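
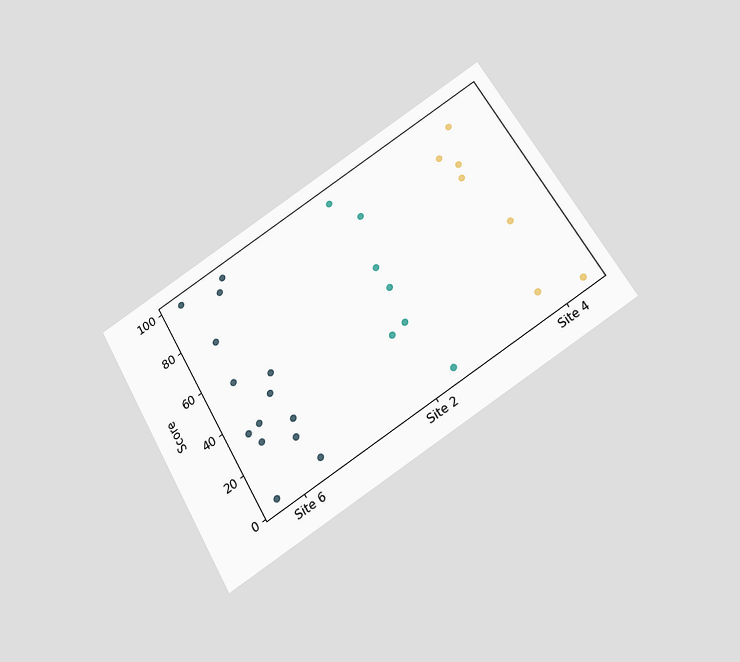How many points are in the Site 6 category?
The chart is tilted about 30° counter-clockwise and viewed slightly from below. Counting the markers in the Site 6 column gives 14.

14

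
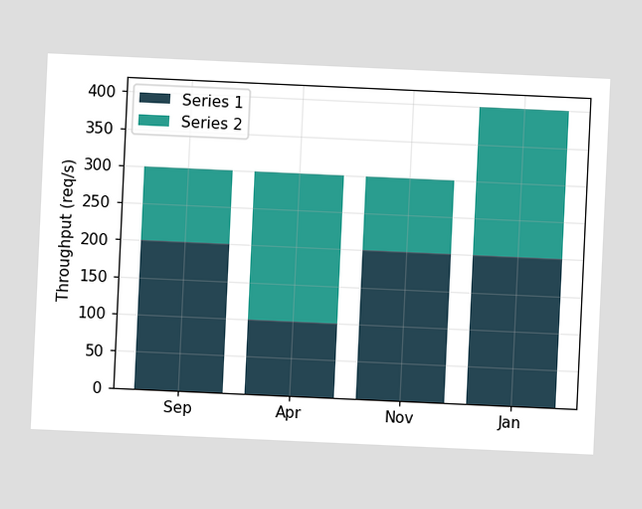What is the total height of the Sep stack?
300req/s

The chart is tilted about 3° clockwise. The Sep stack's top reaches 300req/s on the y-axis.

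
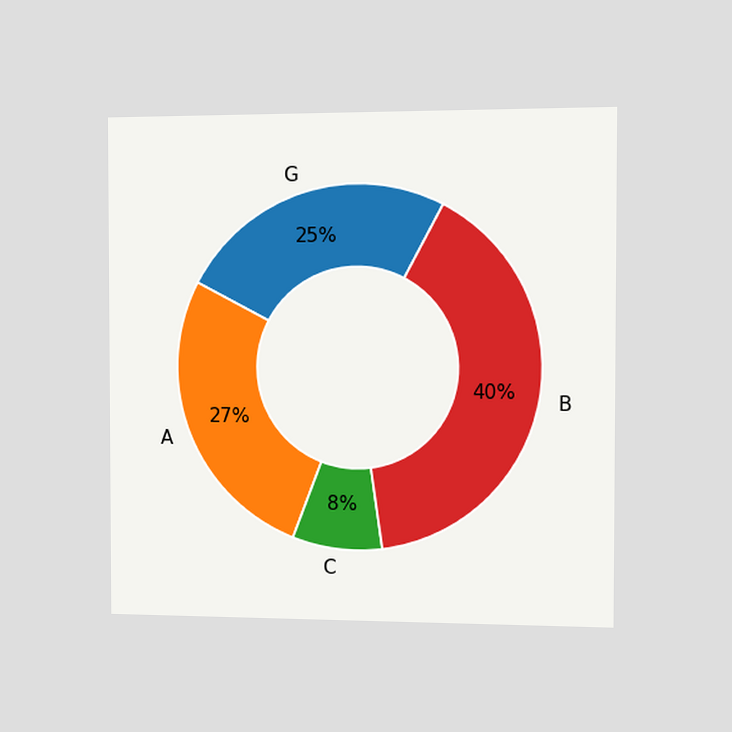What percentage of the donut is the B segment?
The chart is viewed slightly from the right. The B segment takes up 40% of the ring.

40%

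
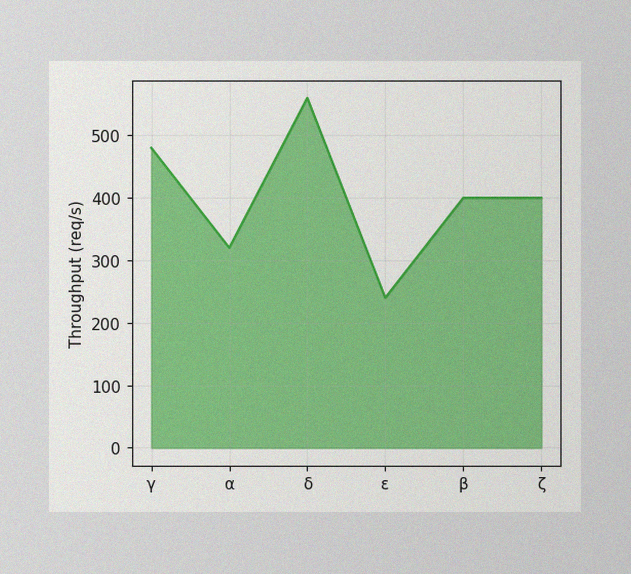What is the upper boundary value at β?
The image has some photo noise and uneven lighting. At β the upper boundary is at 400req/s.

400req/s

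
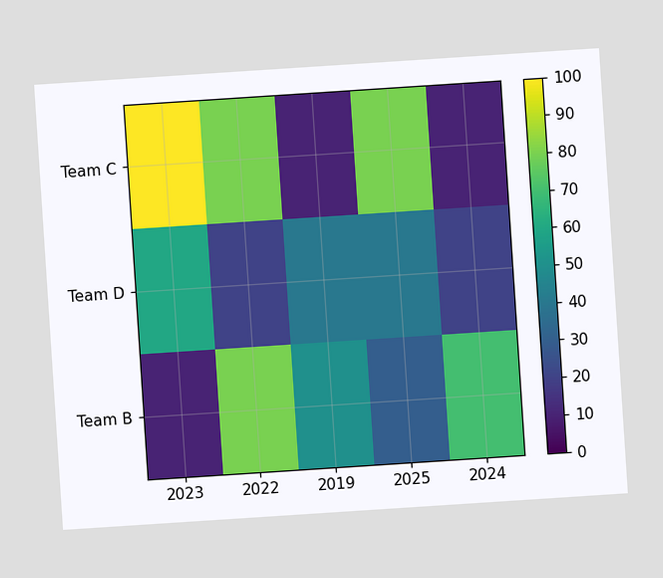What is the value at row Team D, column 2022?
The chart is tilted about 4° counter-clockwise. Matching cell (Team D, 2022) against the colorbar gives 20.

20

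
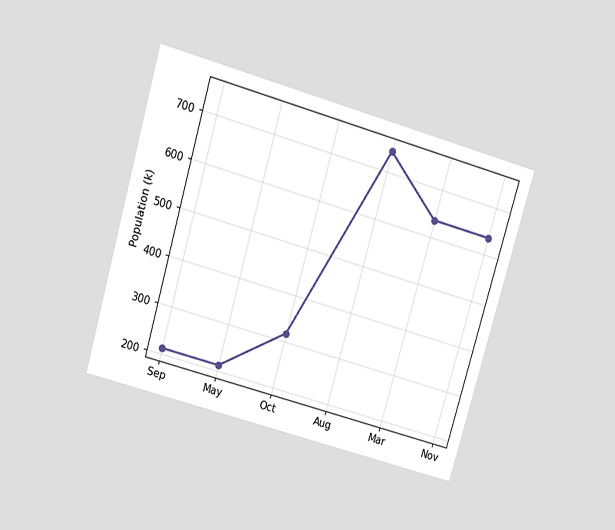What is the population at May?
212k

The chart is tilted about 16° clockwise and viewed slightly from above. At May, the line is at 212k.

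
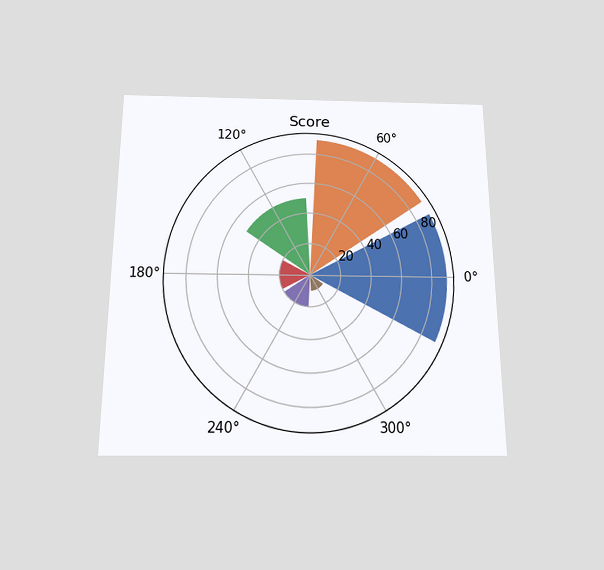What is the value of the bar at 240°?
The chart is viewed slightly from below. The bar at 240° reaches 20 on the radial axis.

20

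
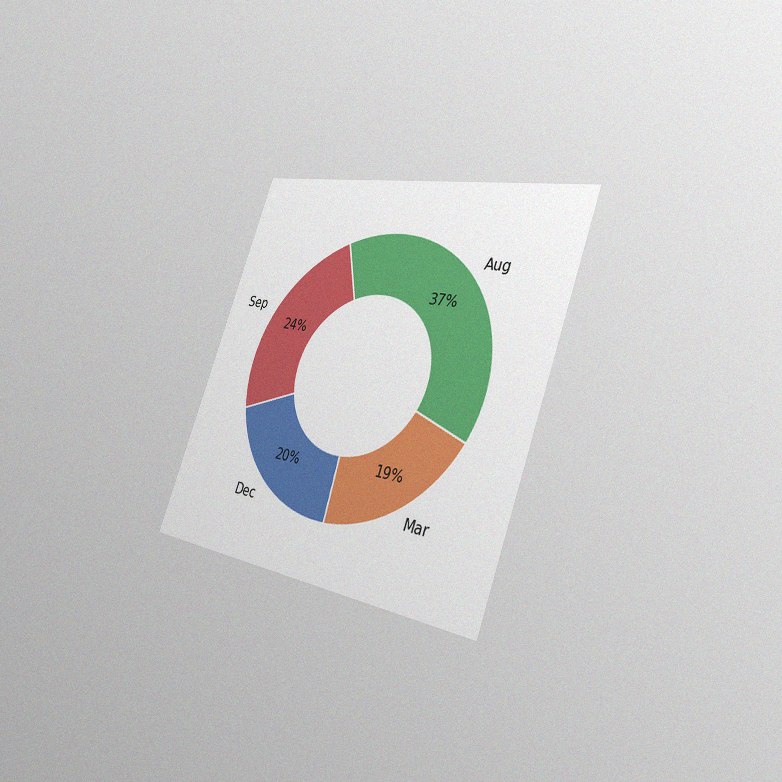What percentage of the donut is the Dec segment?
20%

The chart is tilted about 21° clockwise and viewed slightly from the right, with some photo noise. The Dec segment takes up 20% of the ring.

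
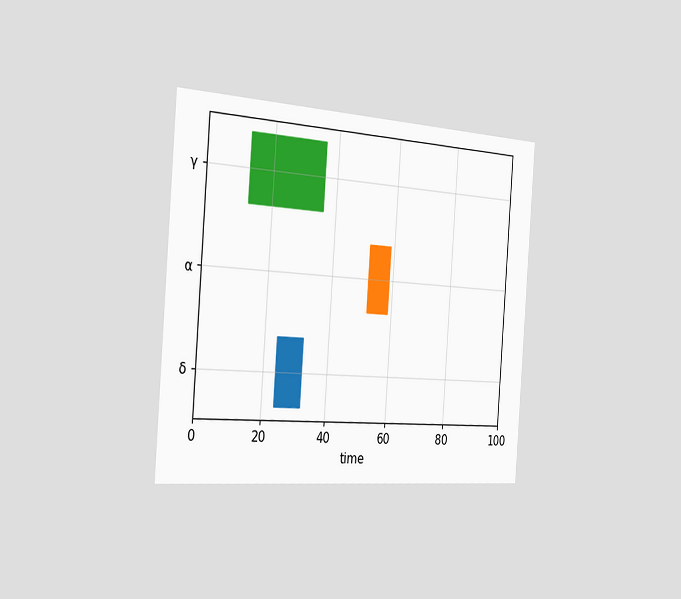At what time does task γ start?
The chart is tilted about 4° clockwise and viewed slightly from the left. The γ bar begins at t=13.

13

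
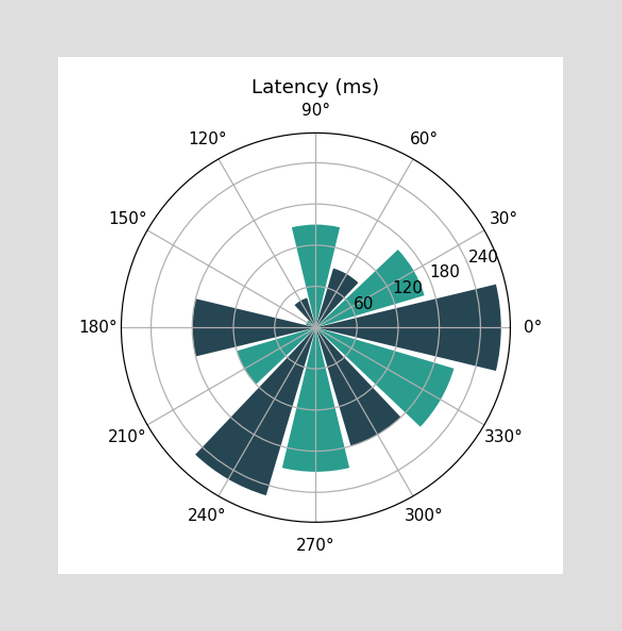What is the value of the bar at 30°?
165ms

The bar at 30° reaches 165ms on the radial axis.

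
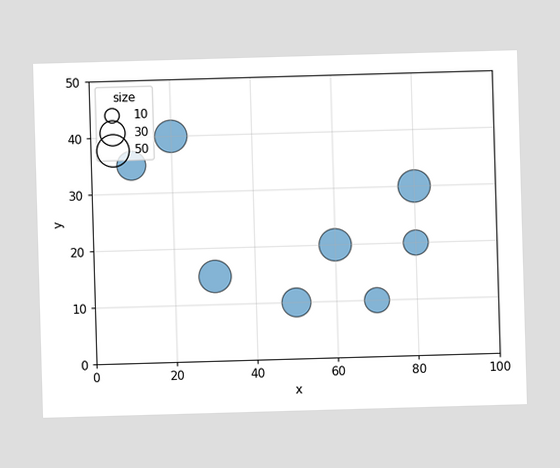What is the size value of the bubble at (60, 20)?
Matching the bubble at (60, 20) against the size legend gives 50.

50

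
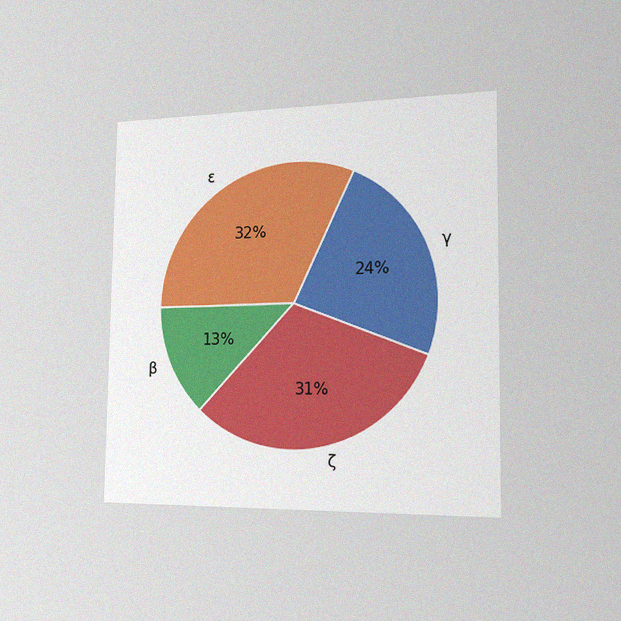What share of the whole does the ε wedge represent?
32%

The chart is viewed slightly from the right, with some photo noise. The ε slice takes up 32% of the pie.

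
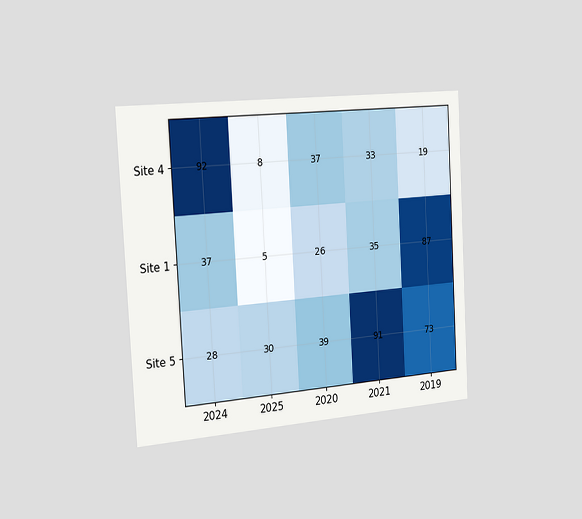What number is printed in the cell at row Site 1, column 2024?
The chart is tilted about 3° counter-clockwise and viewed slightly from the left. The (Site 1, 2024) cell reads 37.

37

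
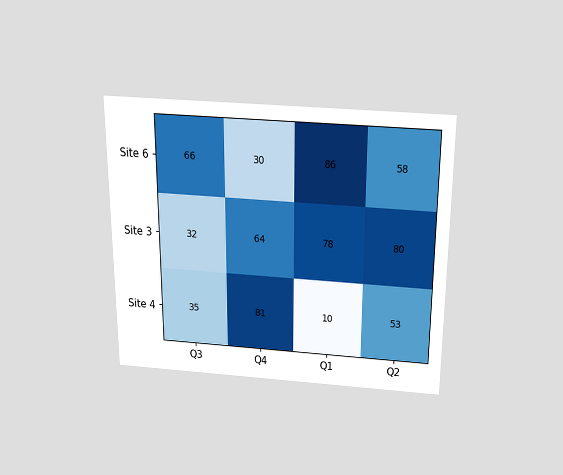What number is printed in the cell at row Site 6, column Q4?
The chart is viewed slightly from above. The (Site 6, Q4) cell reads 30.

30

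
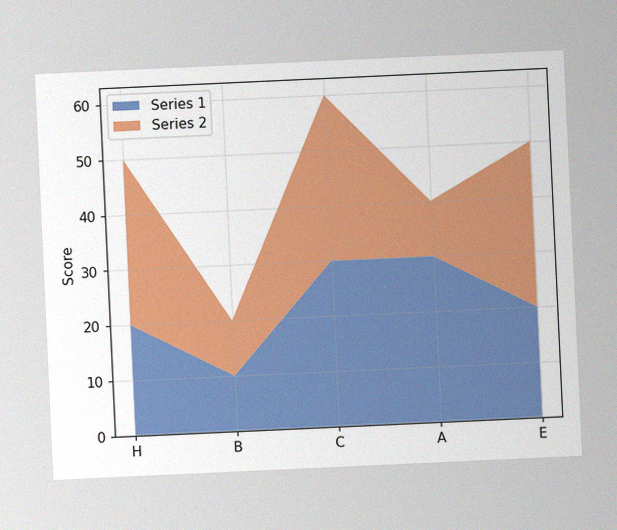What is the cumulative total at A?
The chart is tilted about 3° counter-clockwise, with some photo noise. The stacked total at A reaches 40.

40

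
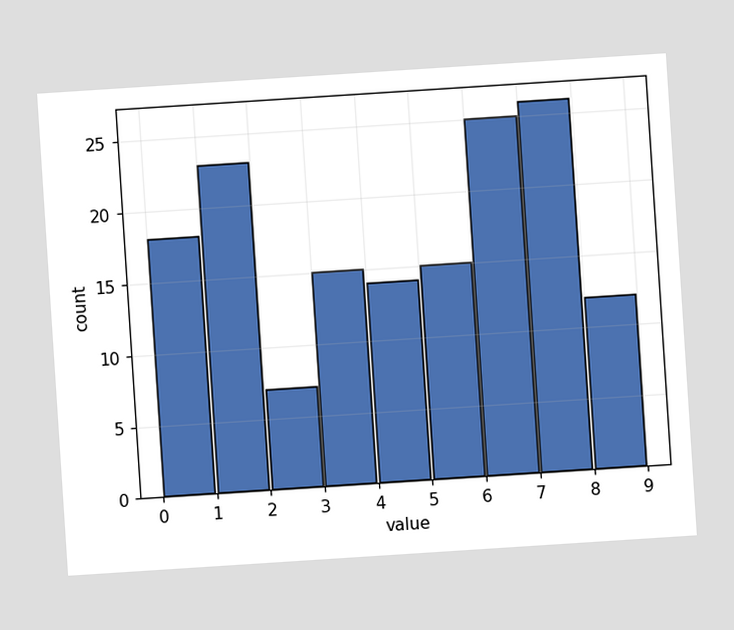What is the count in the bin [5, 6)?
The chart is tilted about 4° counter-clockwise. The [5, 6) bin has height 15.

15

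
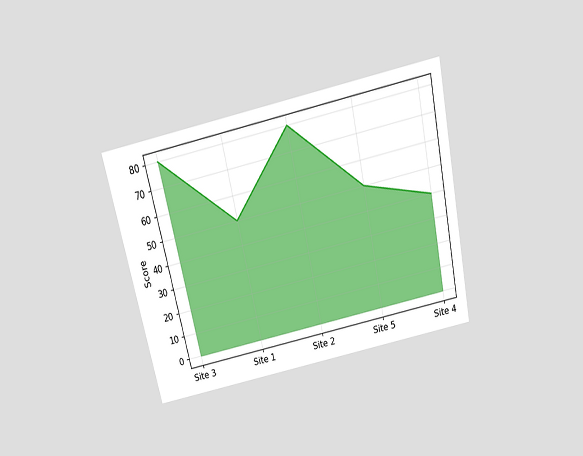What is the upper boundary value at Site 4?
40

The chart is tilted about 12° counter-clockwise and viewed slightly from above. At Site 4 the upper boundary is at 40.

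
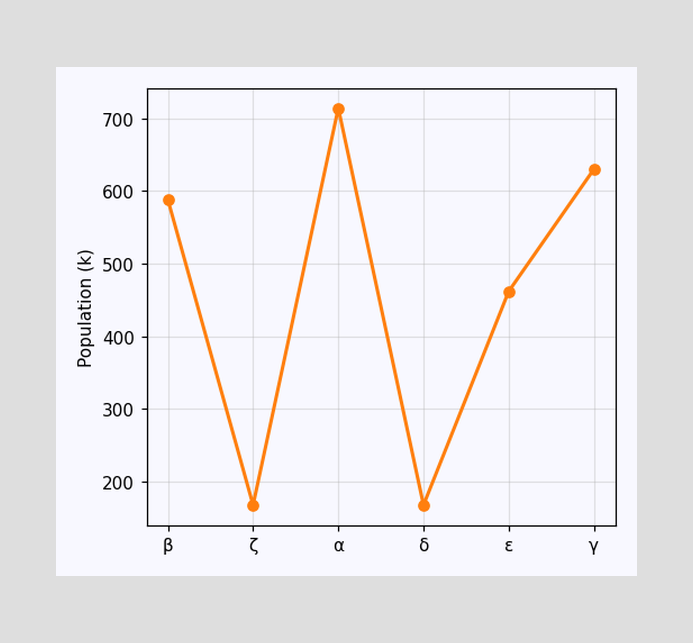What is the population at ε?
At ε, the line is at 462k.

462k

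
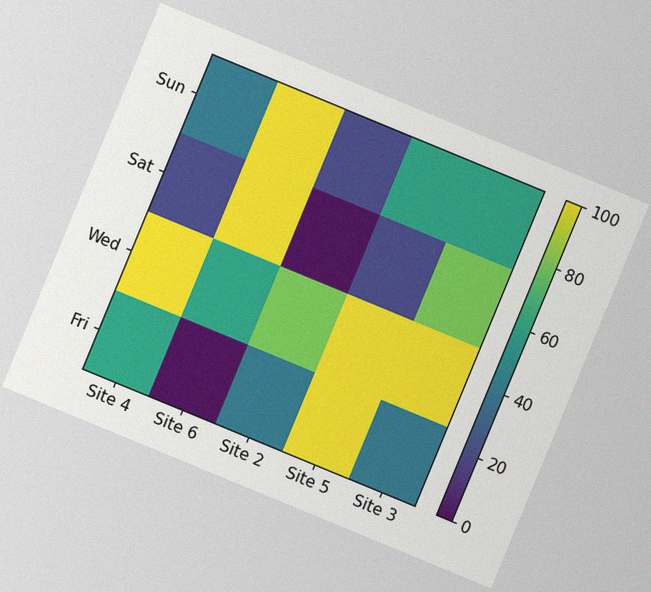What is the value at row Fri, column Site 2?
40

The chart is tilted about 22° clockwise, with some photo noise. Matching cell (Fri, Site 2) against the colorbar gives 40.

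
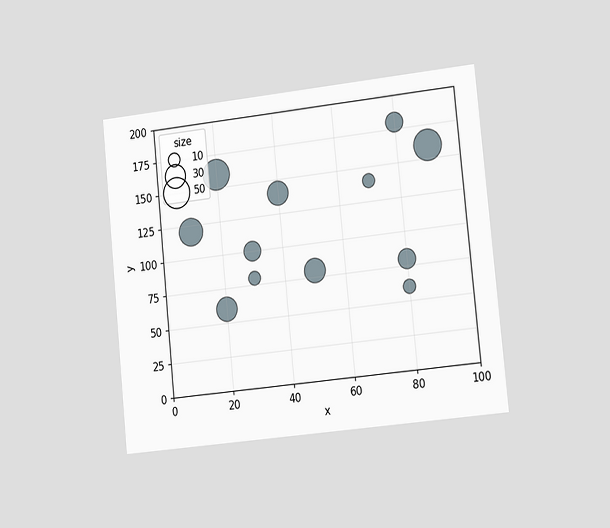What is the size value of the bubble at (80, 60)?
10

The chart is tilted about 6° counter-clockwise and viewed slightly from the right. Matching the bubble at (80, 60) against the size legend gives 10.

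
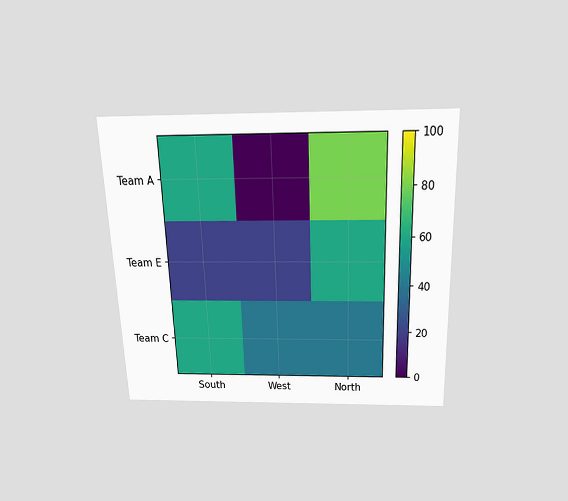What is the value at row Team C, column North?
The chart is tilted about 2° counter-clockwise and viewed slightly from above. Matching cell (Team C, North) against the colorbar gives 40.

40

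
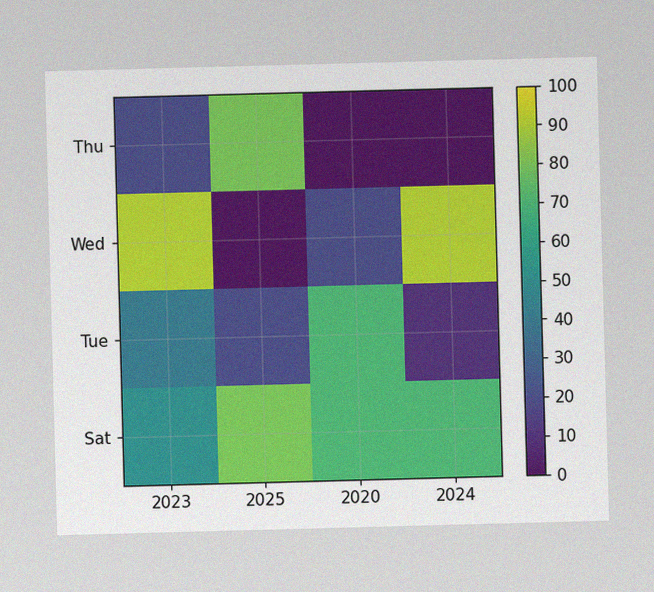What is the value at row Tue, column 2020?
The image has some photo noise and uneven lighting. Matching cell (Tue, 2020) against the colorbar gives 70.

70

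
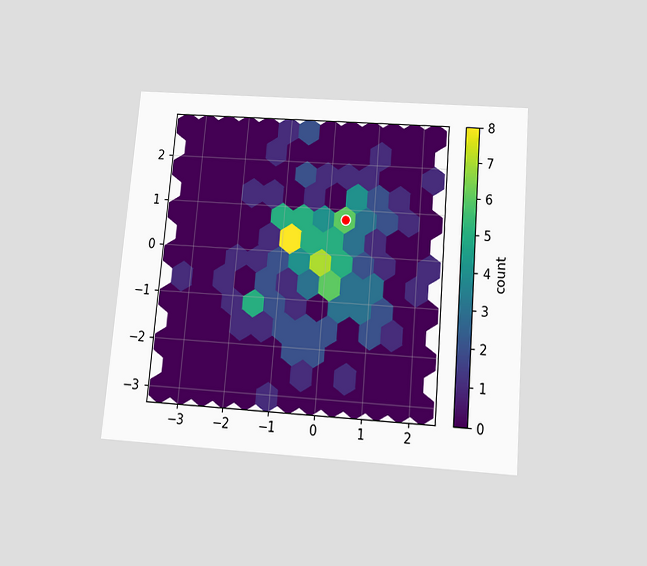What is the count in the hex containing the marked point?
6

The chart is tilted about 5° clockwise and viewed slightly from below. The marked hex reads 6 on the colorbar.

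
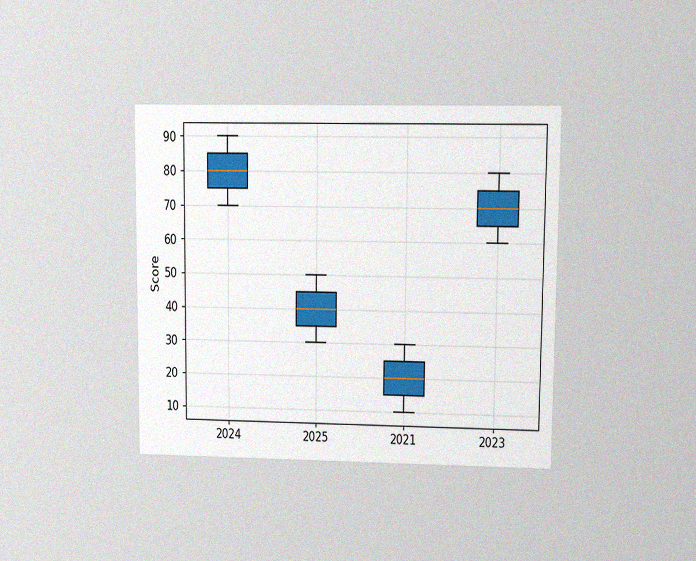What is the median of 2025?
The chart is viewed at a slight angle, with some photo noise. The median line in the 2025 box sits at 40.

40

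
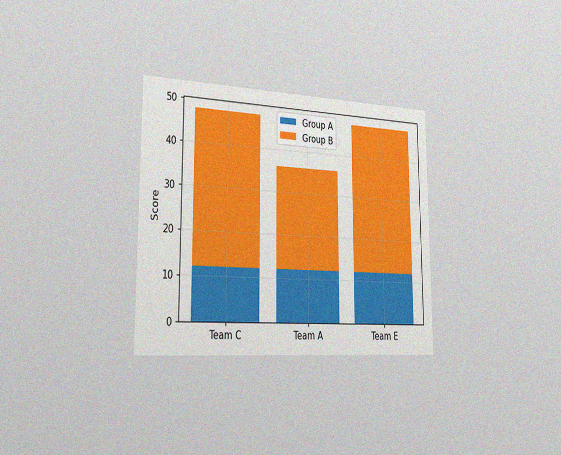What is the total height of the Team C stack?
48

The chart is viewed slightly from the left, with some photo noise. The Team C stack's top reaches 48 on the y-axis.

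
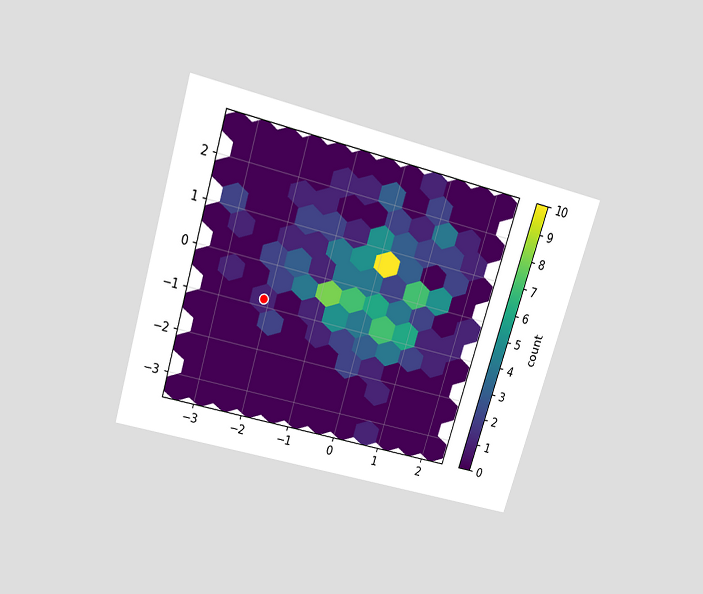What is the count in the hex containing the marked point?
The chart is tilted about 17° clockwise and viewed slightly from above. The marked hex reads 1 on the colorbar.

1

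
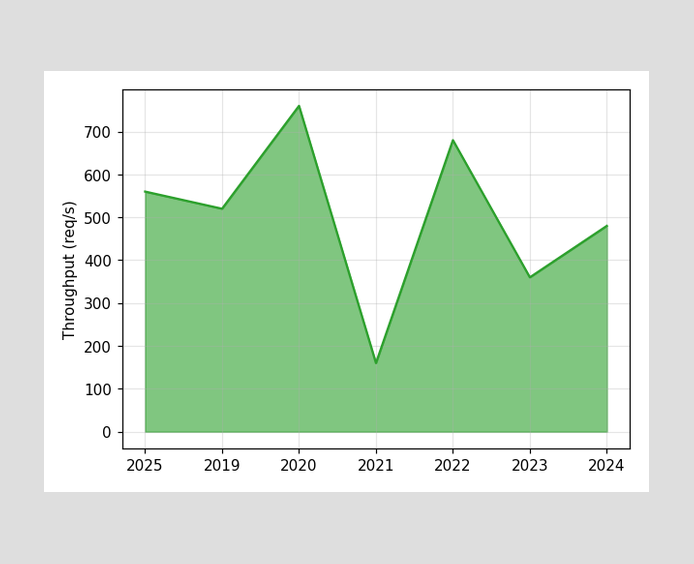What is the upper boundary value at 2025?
560req/s

At 2025 the upper boundary is at 560req/s.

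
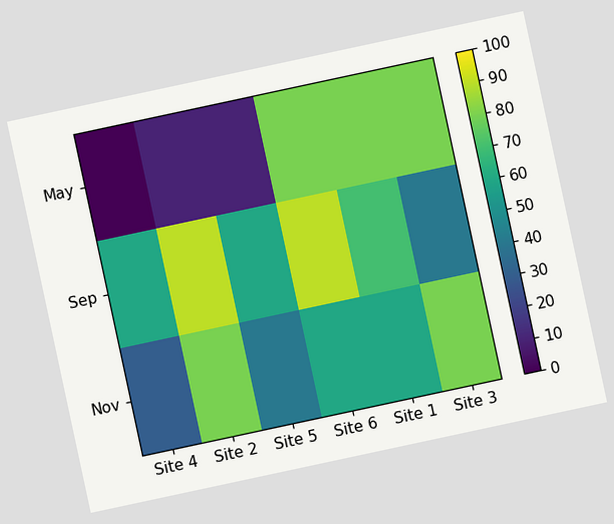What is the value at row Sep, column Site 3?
The chart is tilted about 12° counter-clockwise. Matching cell (Sep, Site 3) against the colorbar gives 40.

40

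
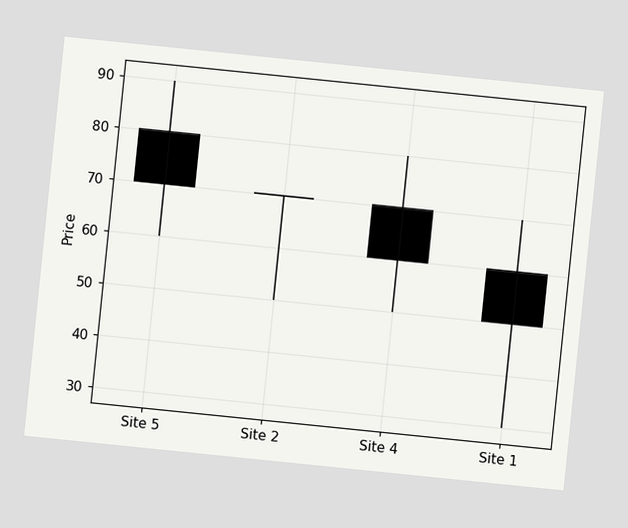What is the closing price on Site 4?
60

The chart is tilted about 6° clockwise. The Site 4 candle closes at 60.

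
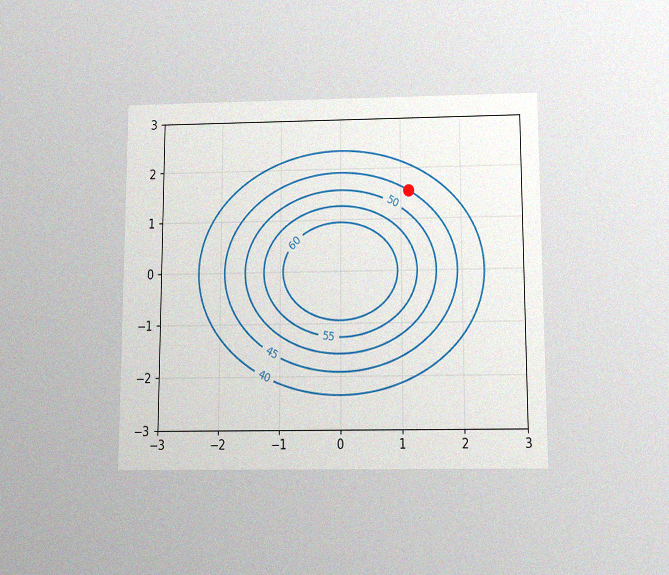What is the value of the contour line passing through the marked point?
45

The chart is viewed slightly from below, with some photo noise. The marked point sits on the contour labelled 45.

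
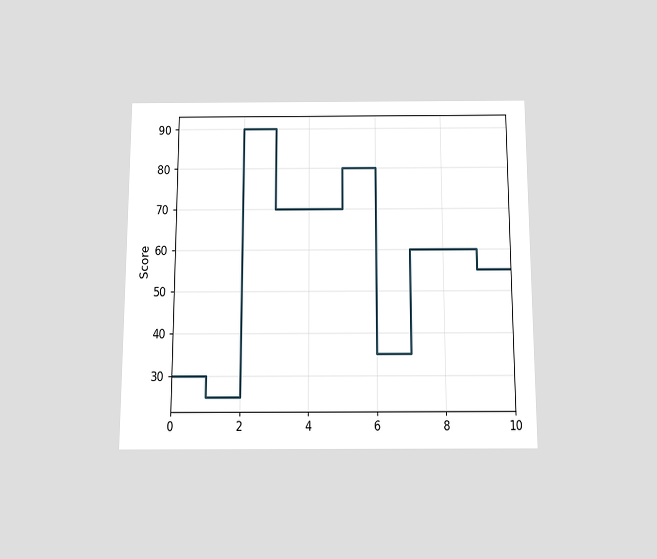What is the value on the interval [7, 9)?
The chart is viewed slightly from below. On [7, 9) the step sits at 60.

60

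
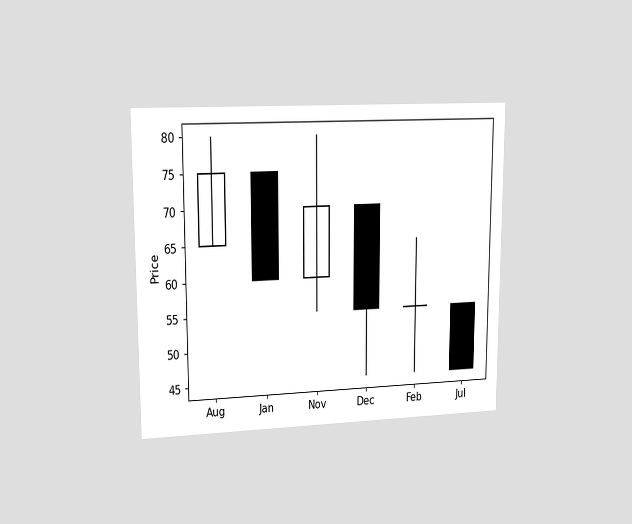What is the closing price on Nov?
70

The chart is viewed at a slight angle. The Nov candle closes at 70.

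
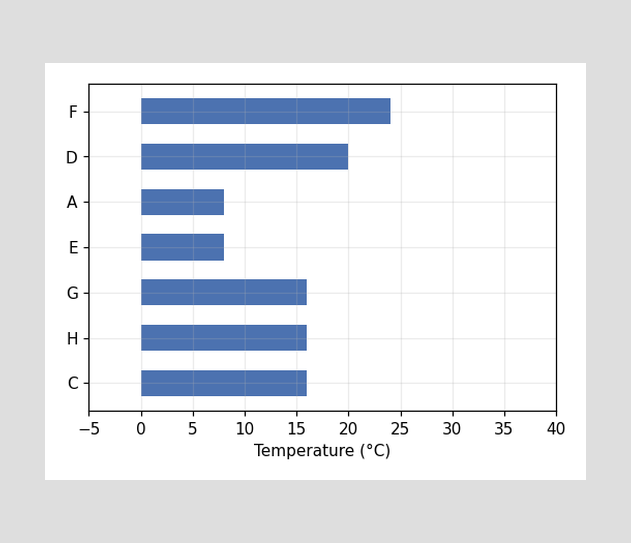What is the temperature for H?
16°C

Reading along the chart's x-axis, the H bar reaches 16°C.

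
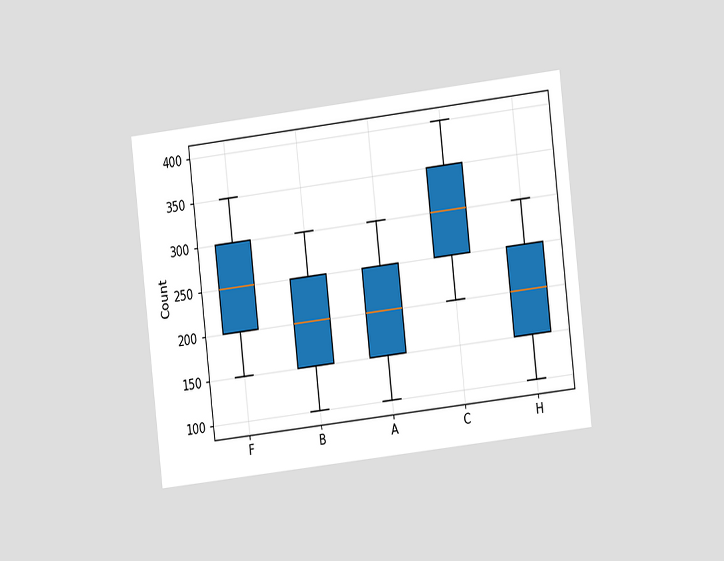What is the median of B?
The chart is tilted about 7° counter-clockwise and viewed slightly from the right. The median line in the B box sits at 200.

200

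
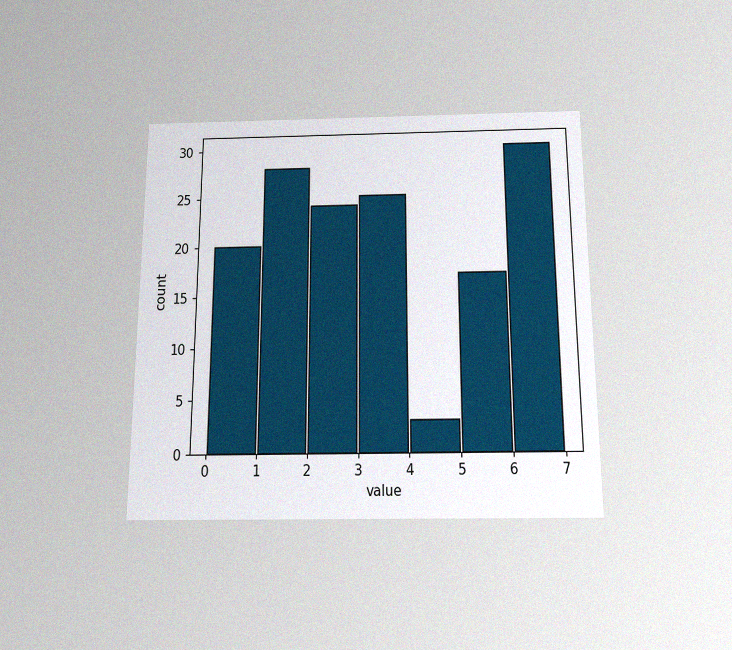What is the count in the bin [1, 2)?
The chart is viewed slightly from below, with some photo noise. The [1, 2) bin has height 28.

28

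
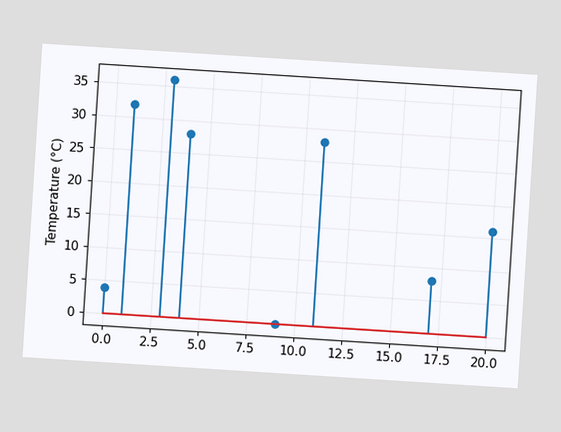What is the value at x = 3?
The chart is tilted about 4° clockwise. The stem at x=3 reaches 36°C.

36°C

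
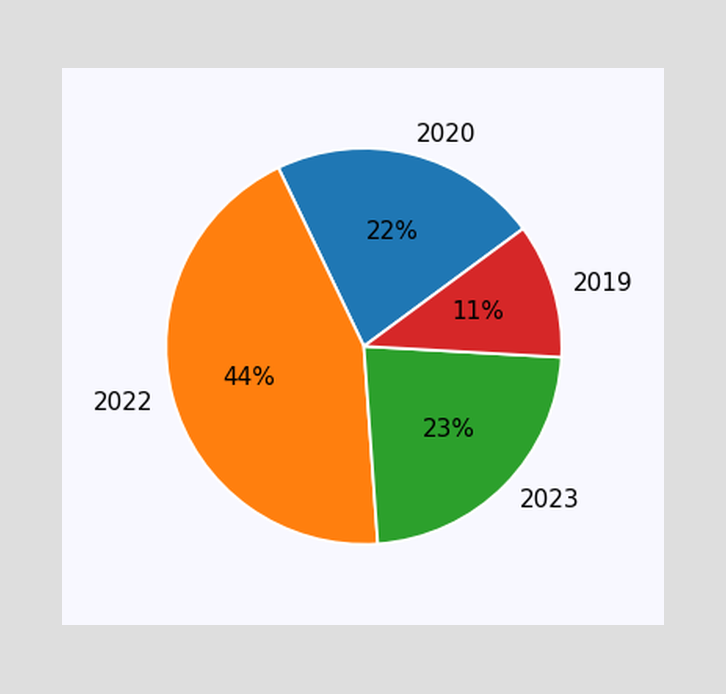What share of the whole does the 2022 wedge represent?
44%

The 2022 slice takes up 44% of the pie.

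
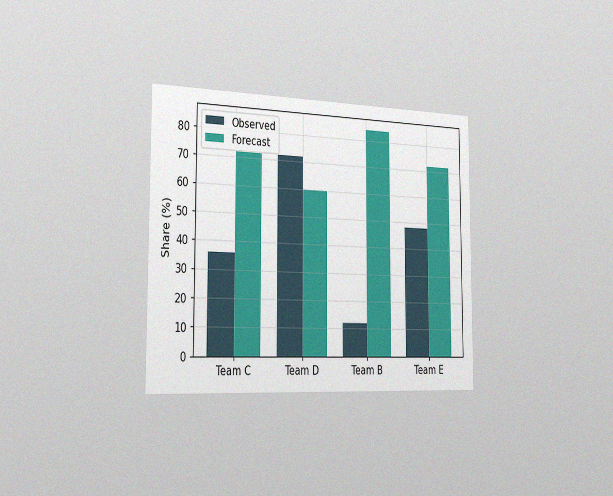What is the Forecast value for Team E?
The chart is viewed slightly from the left, with some photo noise. The Forecast bar at Team E reaches 72% on the y-axis.

72%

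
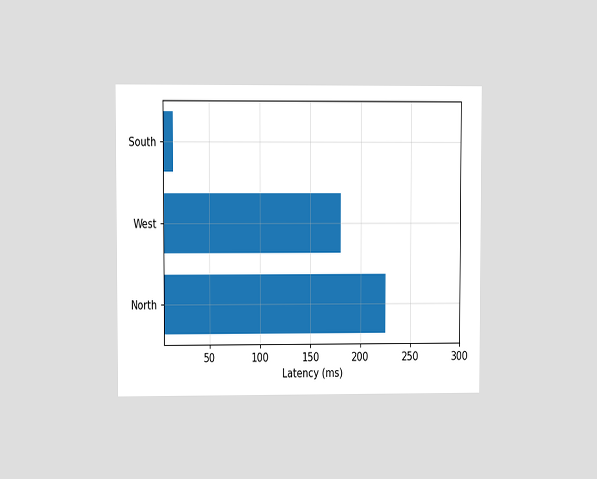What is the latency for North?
The chart is viewed at a slight angle. Reading along the chart's x-axis, the North bar reaches 225ms.

225ms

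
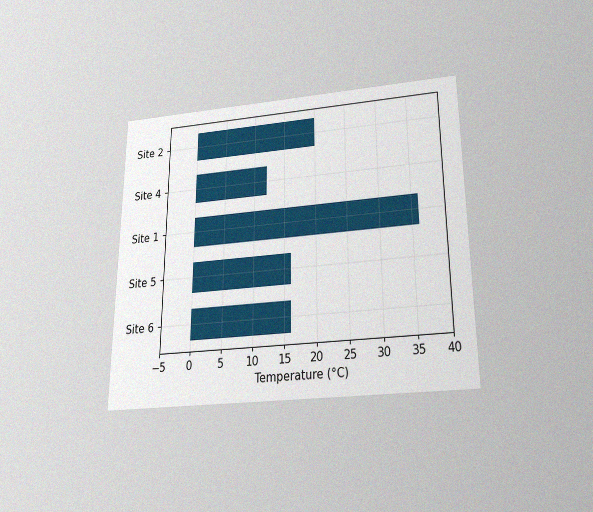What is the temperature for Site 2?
The chart is viewed slightly from below, with some photo noise. Reading along the chart's x-axis, the Site 2 bar reaches 20°C.

20°C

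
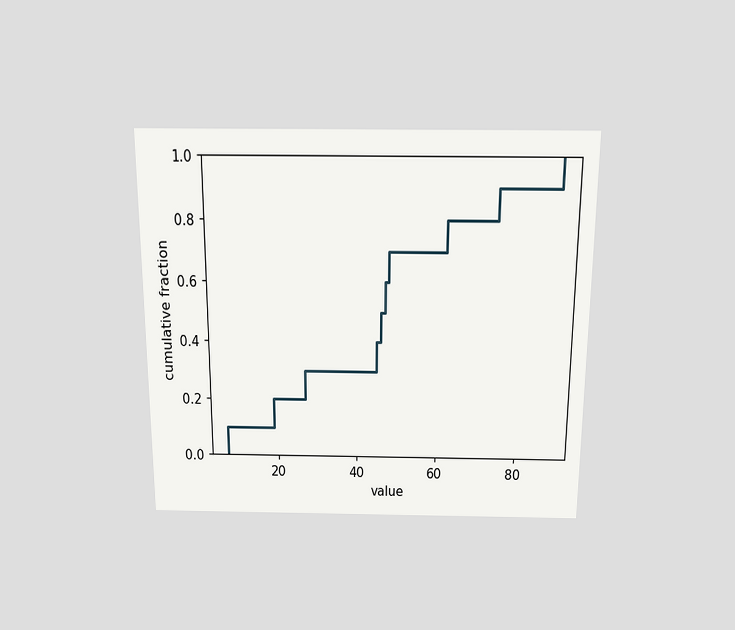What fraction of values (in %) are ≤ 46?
50%

The chart is viewed slightly from above. At x=46 the ECDF step is at 50%.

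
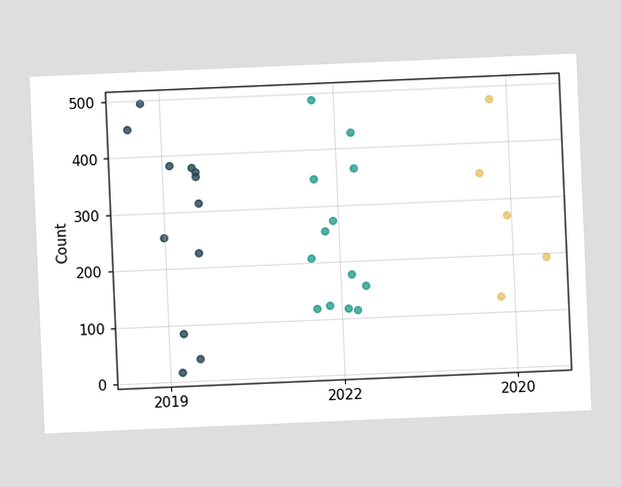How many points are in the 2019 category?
The chart is tilted about 2° counter-clockwise. Counting the markers in the 2019 column gives 12.

12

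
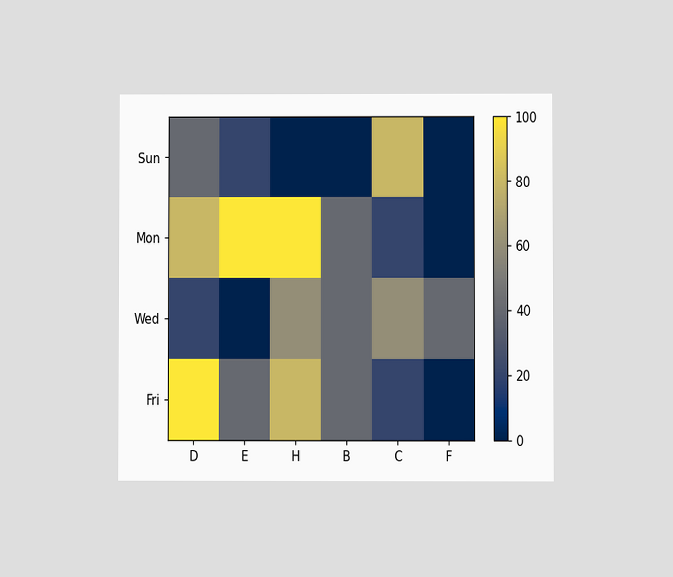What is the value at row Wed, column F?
40

The chart is viewed at a slight angle. Matching cell (Wed, F) against the colorbar gives 40.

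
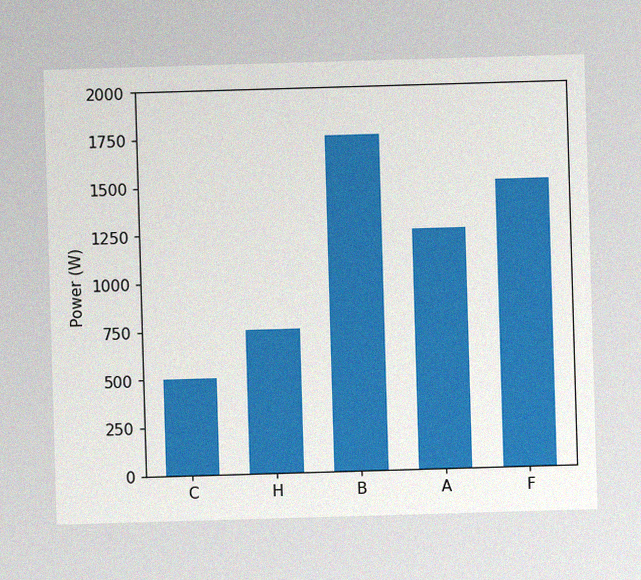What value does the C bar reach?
500W

The image has some photo noise and uneven lighting. Reading along the chart's y-axis, the C bar reaches 500W.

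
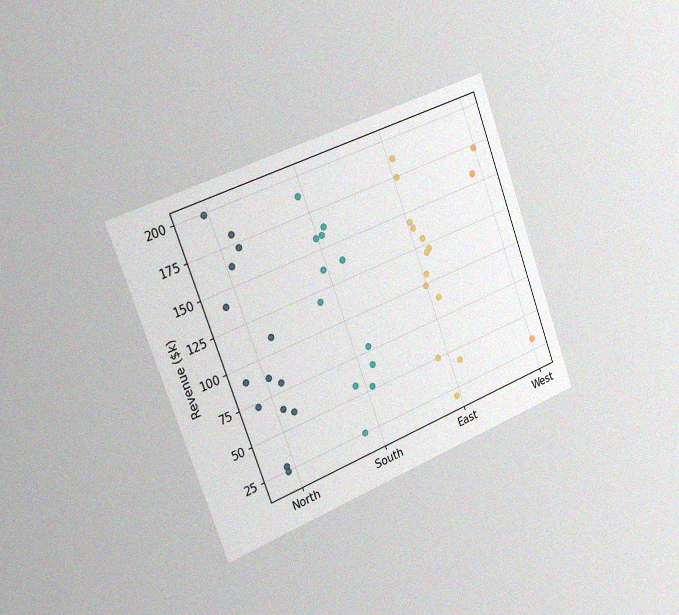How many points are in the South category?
The chart is tilted about 20° counter-clockwise and viewed slightly from the left, with some photo noise. Counting the markers in the South column gives 12.

12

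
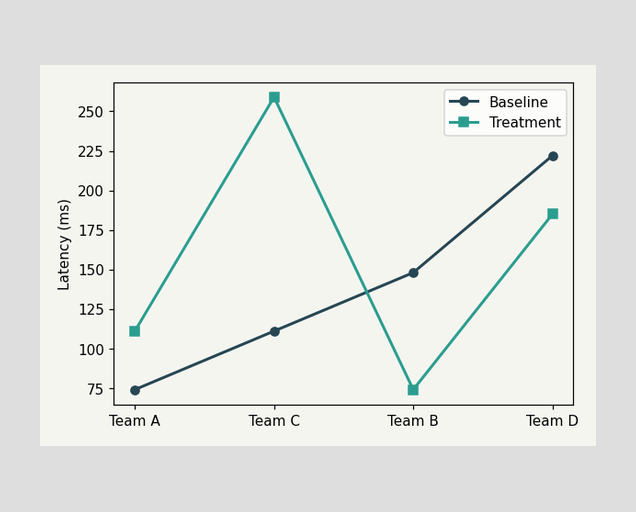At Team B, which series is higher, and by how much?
Baseline, by 74ms

At Team B, Baseline sits above the other line by 74ms.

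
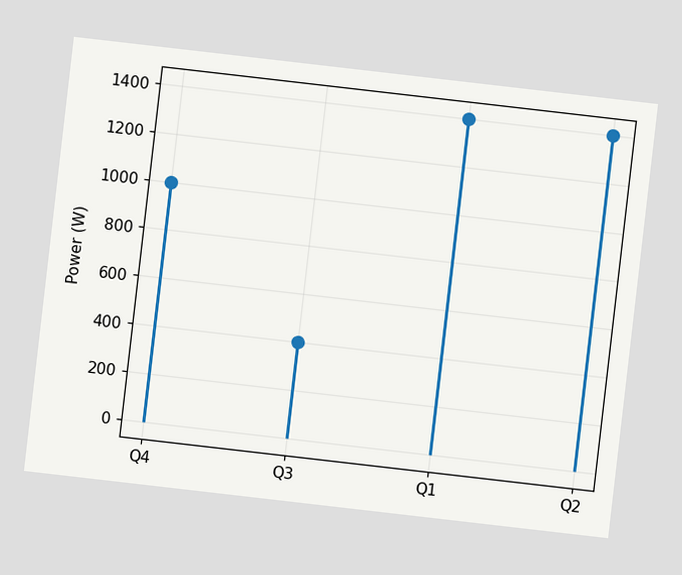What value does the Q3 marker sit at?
The chart is tilted about 7° clockwise. The Q3 marker sits at 400W.

400W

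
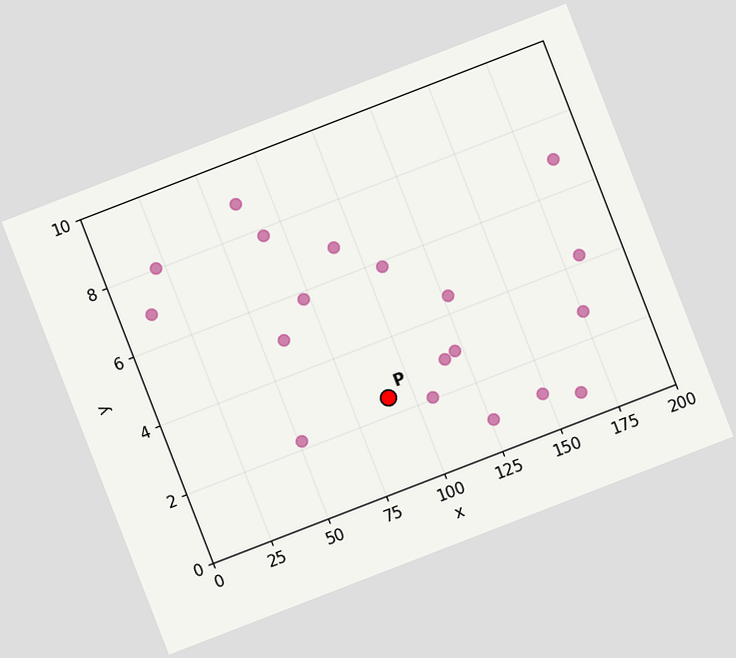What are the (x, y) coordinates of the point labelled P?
The chart is tilted about 21° counter-clockwise. Following the gridlines from P to each axis, P sits at (90, 2.5).

(90, 2.5)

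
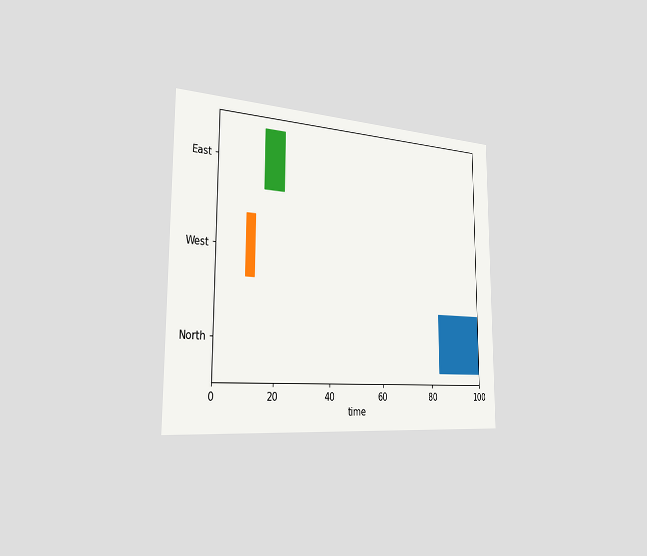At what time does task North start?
83

The chart is viewed slightly from the left. The North bar begins at t=83.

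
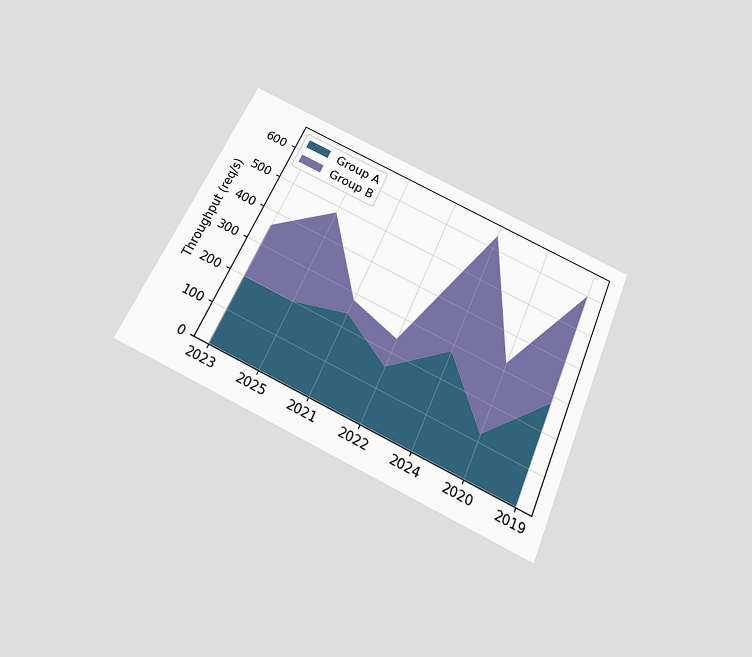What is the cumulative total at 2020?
320req/s

The chart is tilted about 24° clockwise and viewed slightly from below. The stacked total at 2020 reaches 320req/s.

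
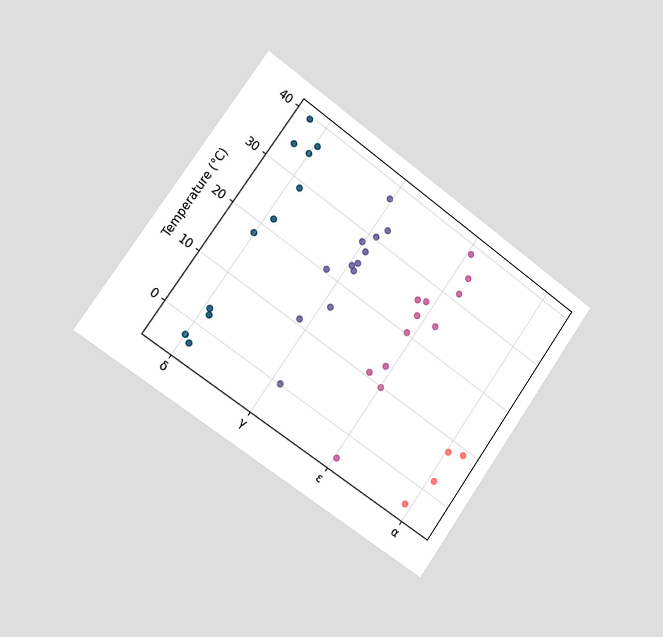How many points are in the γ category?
The chart is tilted about 35° clockwise and viewed slightly from the left. Counting the markers in the γ column gives 12.

12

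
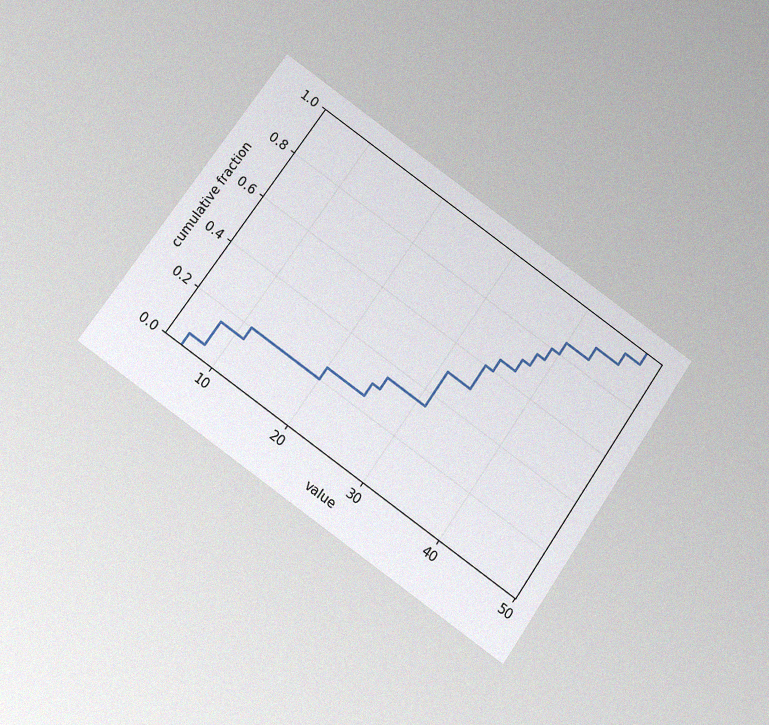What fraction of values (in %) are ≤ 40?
85%

The chart is tilted about 35° clockwise and viewed at a slight angle, with some photo noise. At x=40 the ECDF step is at 85%.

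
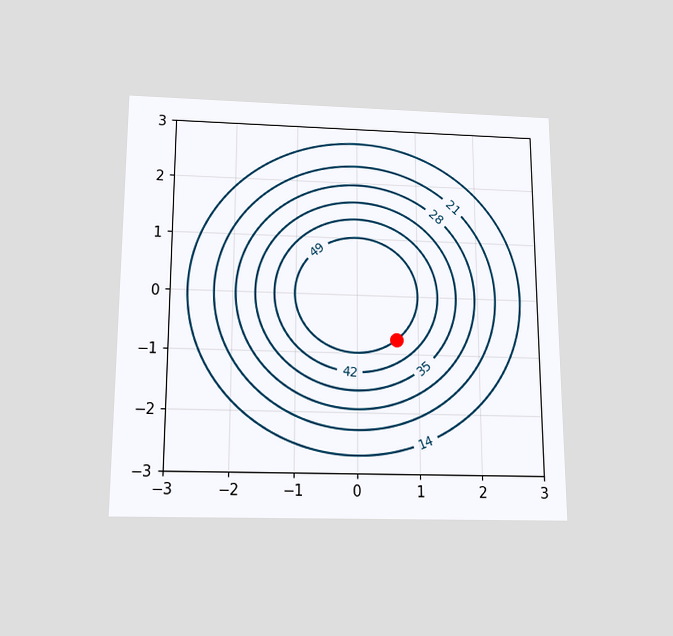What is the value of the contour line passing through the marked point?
The chart is viewed slightly from below. The marked point sits on the contour labelled 49.

49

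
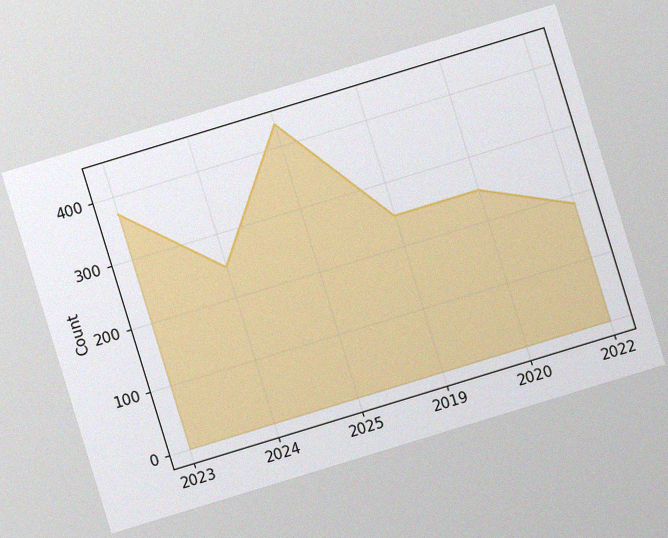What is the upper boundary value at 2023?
The chart is tilted about 17° counter-clockwise, with some photo noise. At 2023 the upper boundary is at 372.

372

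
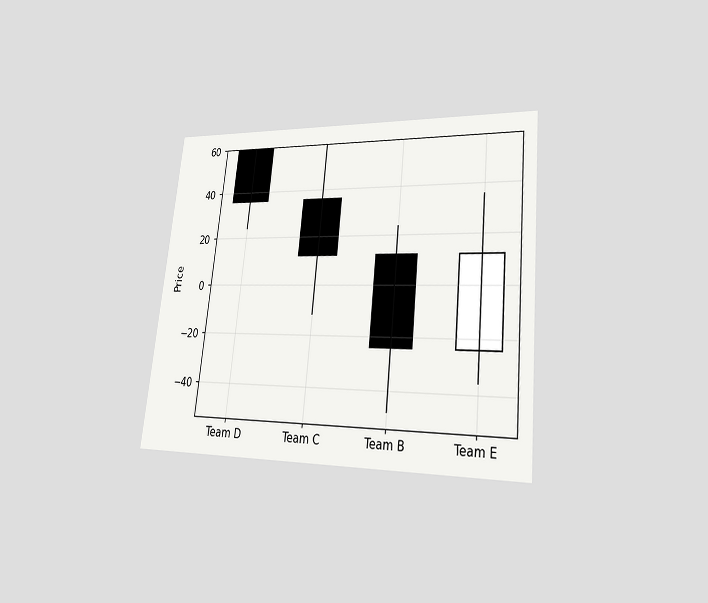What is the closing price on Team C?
The chart is tilted about 6° clockwise and viewed at a slight angle. The Team C candle closes at 12.

12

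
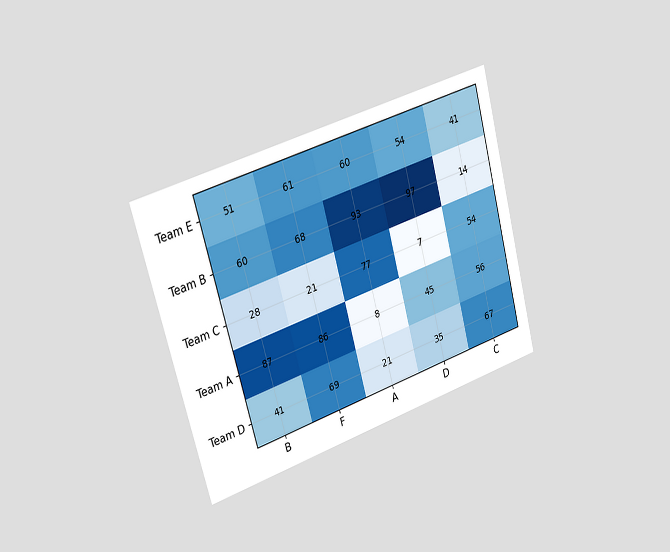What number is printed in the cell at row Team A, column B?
87

The chart is tilted about 15° counter-clockwise and viewed slightly from the left. The (Team A, B) cell reads 87.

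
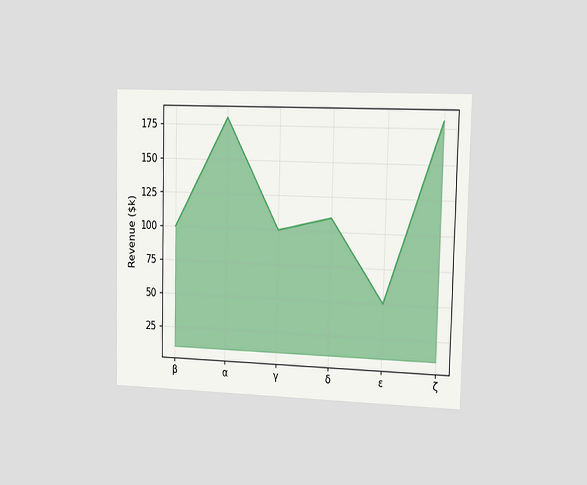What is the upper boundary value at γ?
$100k

The chart is viewed slightly from the right. At γ the upper boundary is at $100k.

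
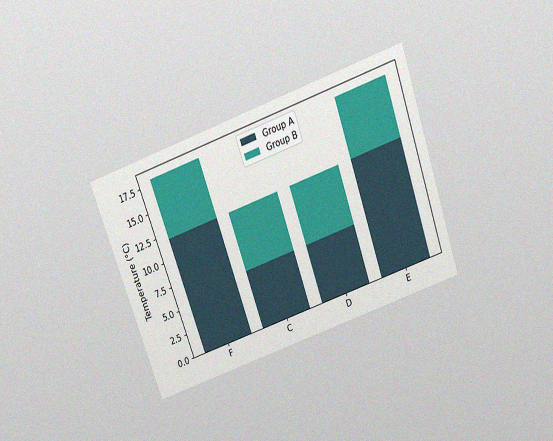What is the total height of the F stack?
18°C

The chart is tilted about 19° counter-clockwise and viewed slightly from above, with some photo noise. The F stack's top reaches 18°C on the y-axis.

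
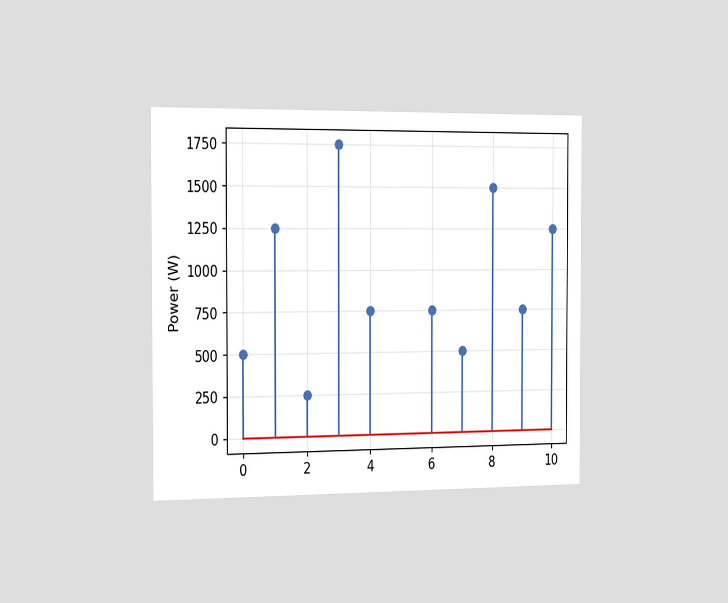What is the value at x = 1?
1250W

The chart is viewed slightly from the left. The stem at x=1 reaches 1250W.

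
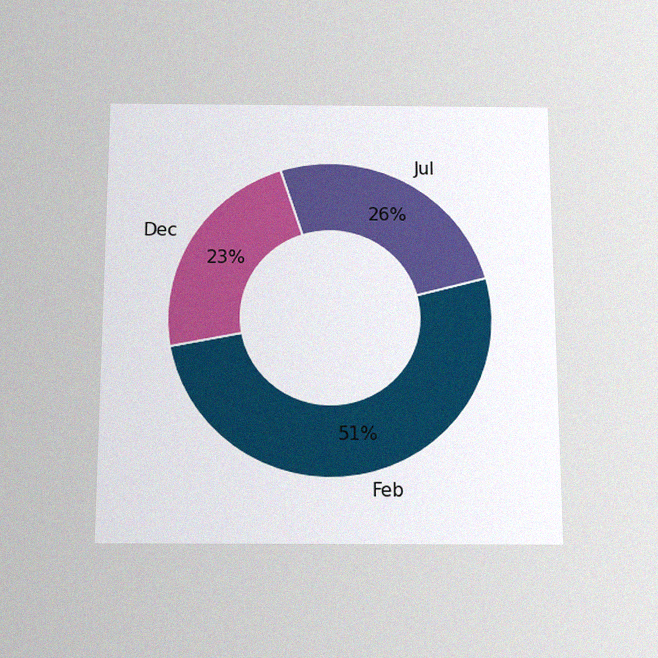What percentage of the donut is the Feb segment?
The chart is viewed slightly from below, with some photo noise. The Feb segment takes up 51% of the ring.

51%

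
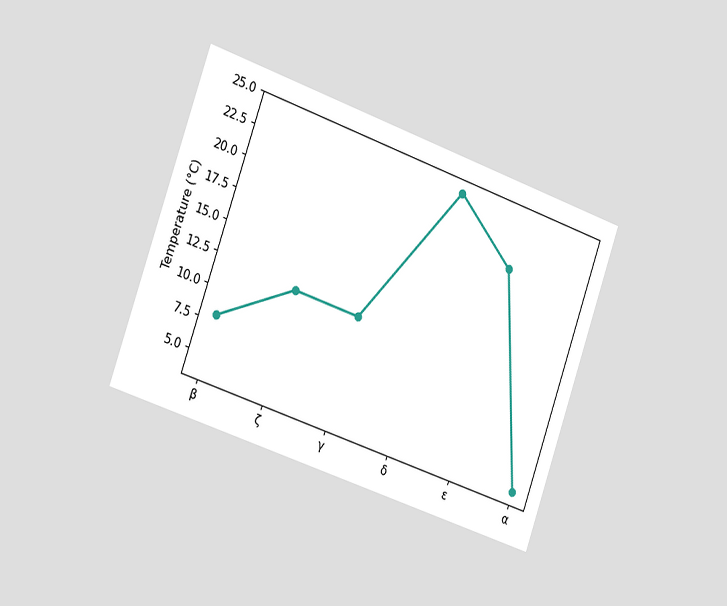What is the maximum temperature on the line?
24°C

The chart is tilted about 19° clockwise and viewed slightly from the left. The highest point is at δ, and reading across to the y-axis gives 24°C.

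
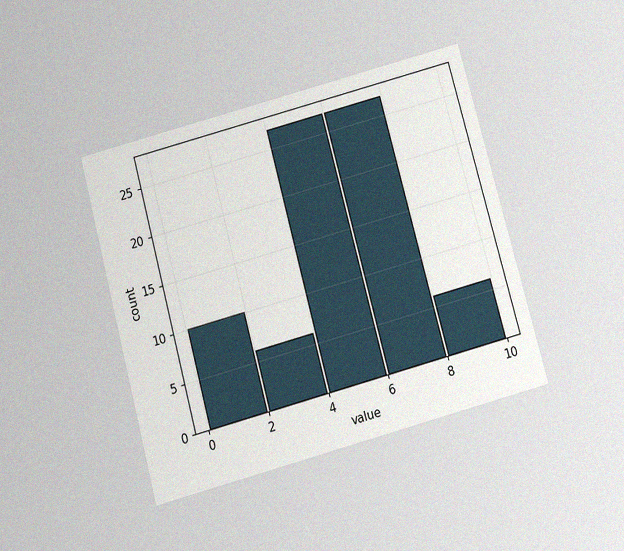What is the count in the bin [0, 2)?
10

The chart is tilted about 15° counter-clockwise and viewed slightly from below, with some photo noise. The [0, 2) bin has height 10.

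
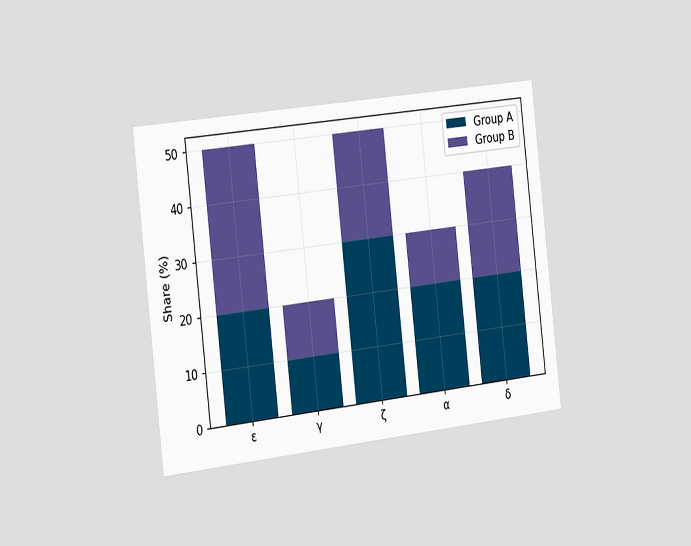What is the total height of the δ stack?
40%

The chart is tilted about 7° counter-clockwise and viewed slightly from the left. The δ stack's top reaches 40% on the y-axis.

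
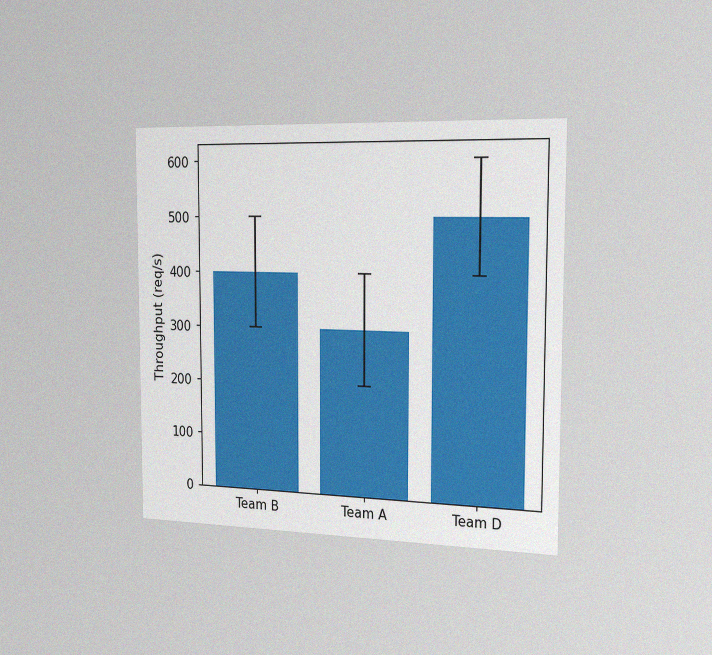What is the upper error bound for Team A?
400req/s

The chart is viewed slightly from the right, with some photo noise. The Team A bar's upper whisker reaches 400req/s.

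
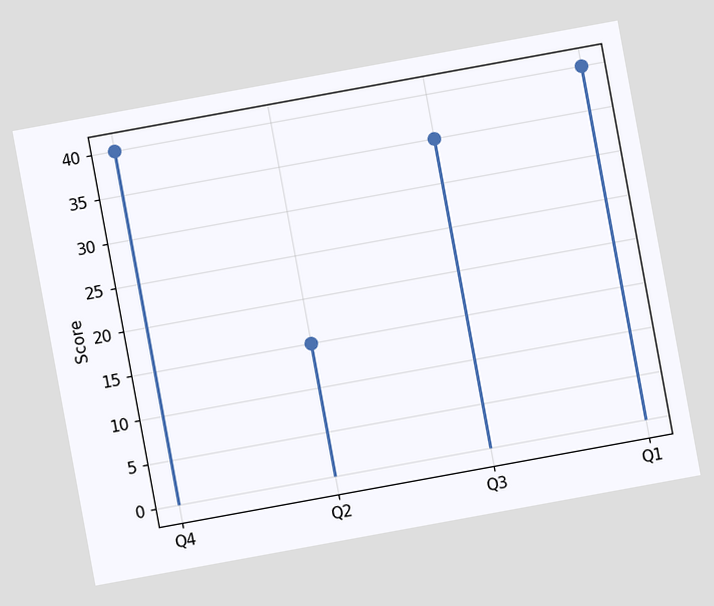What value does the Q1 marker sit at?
40

The chart is tilted about 10° counter-clockwise. The Q1 marker sits at 40.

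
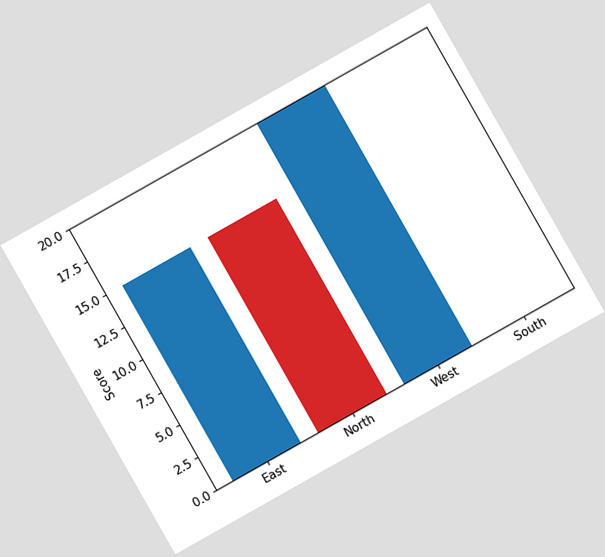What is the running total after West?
20

The chart is tilted about 29° counter-clockwise. After West the running total reaches 20.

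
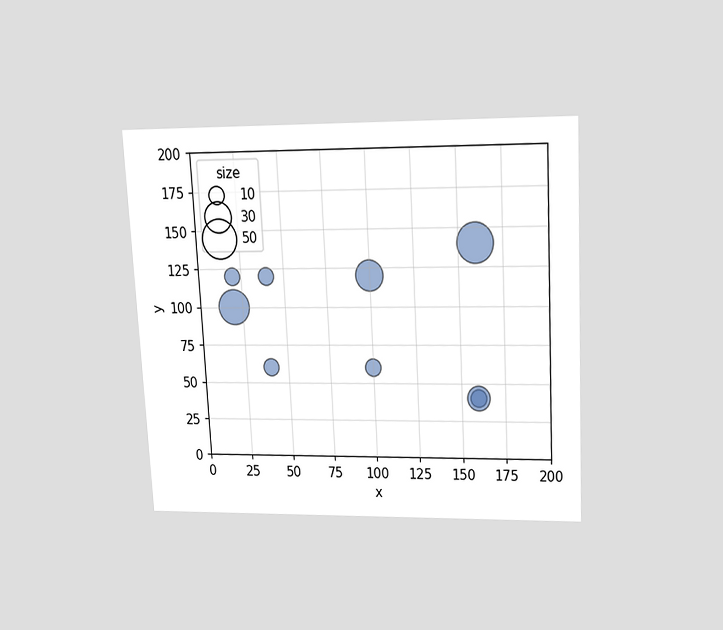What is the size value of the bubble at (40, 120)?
The chart is tilted about 3° counter-clockwise and viewed slightly from above. Matching the bubble at (40, 120) against the size legend gives 10.

10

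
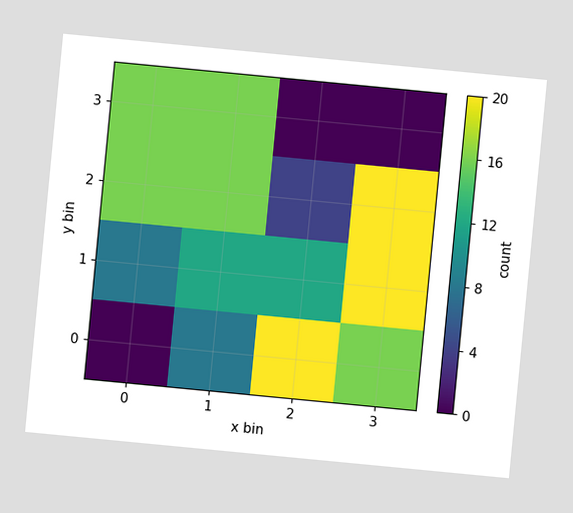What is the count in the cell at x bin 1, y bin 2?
16

The chart is tilted about 5° clockwise. Matching the cell (1, 2) against the colorbar gives 16.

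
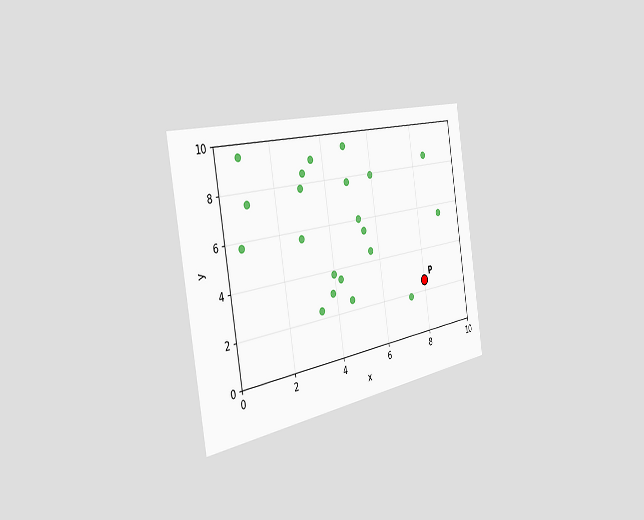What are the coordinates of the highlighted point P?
(8, 2.5)

The chart is tilted about 9° counter-clockwise and viewed slightly from the left. Following the gridlines from P to each axis, P sits at (8, 2.5).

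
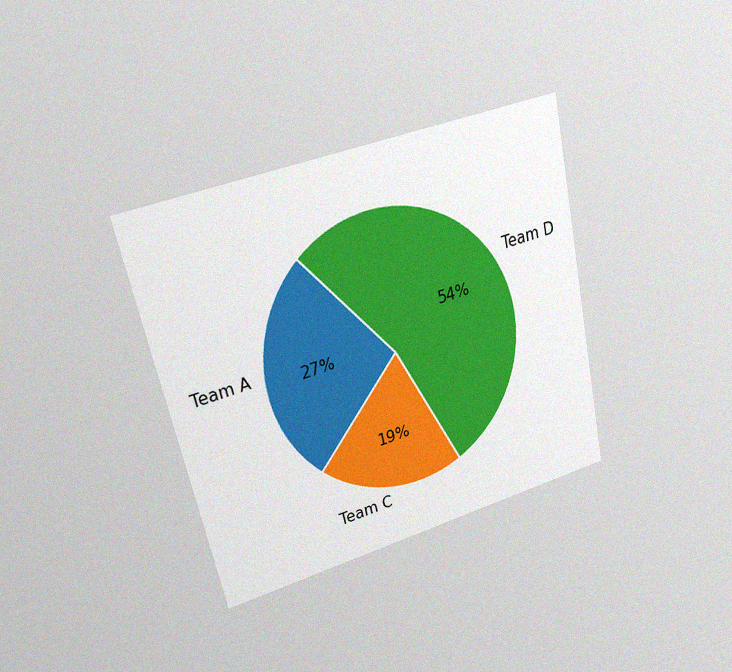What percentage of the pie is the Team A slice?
The chart is tilted about 13° counter-clockwise and viewed at a slight angle, with some photo noise. The Team A slice takes up 27% of the pie.

27%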